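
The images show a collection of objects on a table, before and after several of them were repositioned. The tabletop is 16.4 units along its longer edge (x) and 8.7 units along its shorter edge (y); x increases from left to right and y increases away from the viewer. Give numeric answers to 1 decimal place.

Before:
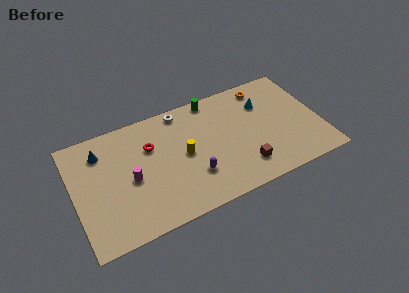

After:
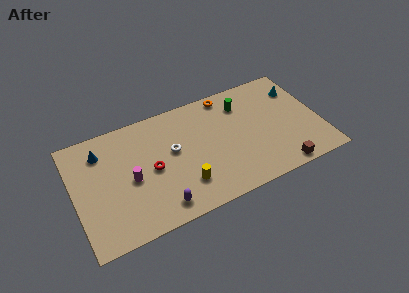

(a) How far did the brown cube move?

2.5

From (11.0, 1.9) to (13.3, 0.8), the brown cube covered √(2.3² + 1.1²) ≈ 2.5 units.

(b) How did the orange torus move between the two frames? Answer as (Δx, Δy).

(-2.5, 0.3)

From the two frames, the orange torus sits at roughly (13.1, 7.5) before and (10.6, 7.8) after.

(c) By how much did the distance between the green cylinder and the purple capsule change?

+2.6

Before: roughly 5.6 units apart; after: 8.2. That's 2.6 units further apart.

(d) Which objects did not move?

the blue cone and the magenta cylinder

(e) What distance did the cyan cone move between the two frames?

2.4

From (12.9, 6.2) to (15.3, 6.5), the cyan cone covered √(2.4² + 0.3²) ≈ 2.4 units.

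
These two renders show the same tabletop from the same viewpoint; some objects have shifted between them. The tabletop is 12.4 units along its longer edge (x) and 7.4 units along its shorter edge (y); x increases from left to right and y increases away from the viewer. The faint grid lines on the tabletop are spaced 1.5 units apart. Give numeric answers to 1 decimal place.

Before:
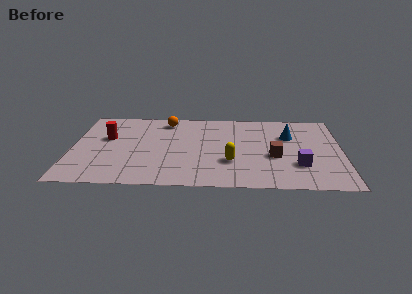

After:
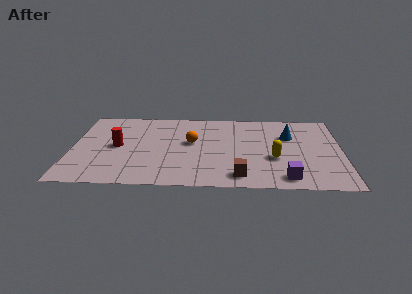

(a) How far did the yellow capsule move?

2.0

From (7.3, 2.4) to (9.3, 2.8), the yellow capsule covered √(2.0² + 0.4²) ≈ 2.0 units.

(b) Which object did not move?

the blue cone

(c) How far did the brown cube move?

2.5

The brown cube moved from about (9.3, 3.0) to (7.7, 1.1), a distance of √(1.6² + 1.9²) ≈ 2.5.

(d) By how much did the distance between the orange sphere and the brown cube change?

-2.2

They were about 6.0 units apart before and 3.8 after — 2.2 units closer together.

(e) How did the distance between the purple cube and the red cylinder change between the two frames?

-0.9

They were about 9.1 units apart before and 8.2 after — 0.9 units closer together.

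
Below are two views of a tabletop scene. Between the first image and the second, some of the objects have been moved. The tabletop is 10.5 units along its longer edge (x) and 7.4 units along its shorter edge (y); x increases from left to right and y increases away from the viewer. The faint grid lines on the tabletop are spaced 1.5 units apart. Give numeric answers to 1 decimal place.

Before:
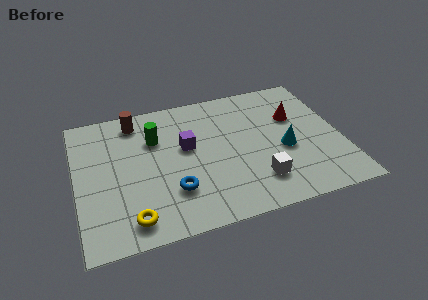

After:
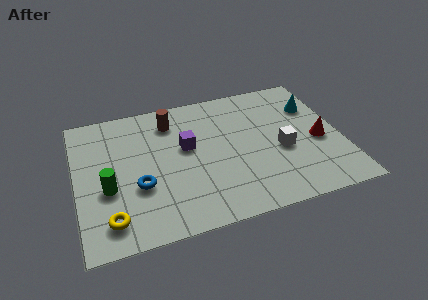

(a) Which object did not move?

the purple cube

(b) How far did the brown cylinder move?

1.5

From (2.5, 6.3) to (3.9, 5.9), the brown cylinder covered √(1.4² + 0.4²) ≈ 1.5 units.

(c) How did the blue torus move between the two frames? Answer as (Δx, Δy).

(-1.3, 0.6)

The blue torus was at about (3.7, 2.1) and moved to about (2.4, 2.7).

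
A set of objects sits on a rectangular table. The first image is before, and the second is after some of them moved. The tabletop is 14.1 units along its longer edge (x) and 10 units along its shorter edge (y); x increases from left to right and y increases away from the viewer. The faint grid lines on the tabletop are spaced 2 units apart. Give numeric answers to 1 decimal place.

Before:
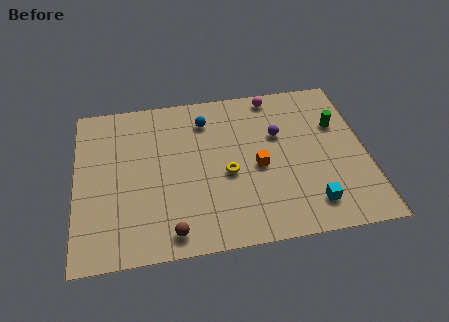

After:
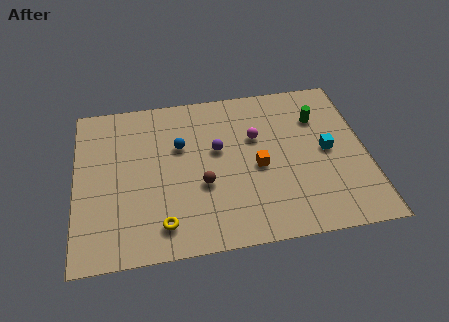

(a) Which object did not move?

the orange cube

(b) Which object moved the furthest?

the yellow torus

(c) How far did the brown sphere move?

3.1

From (4.5, 1.2) to (6.1, 3.8), the brown sphere covered √(1.6² + 2.6²) ≈ 3.1 units.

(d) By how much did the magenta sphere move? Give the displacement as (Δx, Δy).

(-1.0, -2.6)

The magenta sphere was at about (9.8, 9.0) and moved to about (8.8, 6.4).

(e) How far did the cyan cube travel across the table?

3.4

The cyan cube moved from about (11.2, 1.8) to (12.2, 5.0), a distance of √(1.0² + 3.2²) ≈ 3.4.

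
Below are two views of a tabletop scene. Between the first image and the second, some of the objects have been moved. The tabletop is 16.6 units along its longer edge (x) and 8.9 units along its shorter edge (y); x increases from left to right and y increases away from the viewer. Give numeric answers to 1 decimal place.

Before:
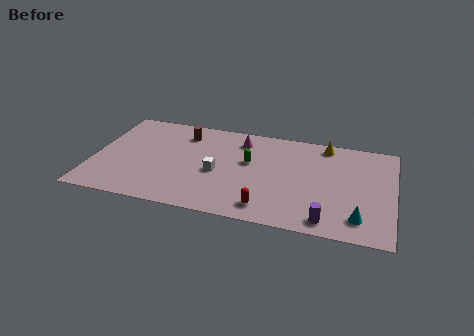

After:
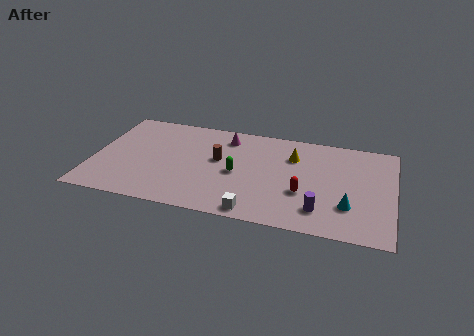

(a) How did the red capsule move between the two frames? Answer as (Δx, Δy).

(1.9, 1.8)

The red capsule started near (9.8, 1.4) and ended near (11.7, 3.2).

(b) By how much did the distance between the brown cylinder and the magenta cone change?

-1.0

The distance was about 3.2 in the first image and 2.2 in the second, so they moved 1.0 units closer together.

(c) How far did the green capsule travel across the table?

1.3

From (8.6, 5.3) to (8.0, 4.1), the green capsule covered √(0.6² + 1.2²) ≈ 1.3 units.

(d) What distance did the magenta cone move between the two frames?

0.8

The magenta cone moved from about (8.0, 7.2) to (7.2, 7.3), a distance of √(0.8² + 0.1²) ≈ 0.8.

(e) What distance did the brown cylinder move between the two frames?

2.9

The brown cylinder was near (4.8, 7.1) before and (6.9, 5.1) after, so it travelled √(2.1² + 2.0²) ≈ 2.9 units.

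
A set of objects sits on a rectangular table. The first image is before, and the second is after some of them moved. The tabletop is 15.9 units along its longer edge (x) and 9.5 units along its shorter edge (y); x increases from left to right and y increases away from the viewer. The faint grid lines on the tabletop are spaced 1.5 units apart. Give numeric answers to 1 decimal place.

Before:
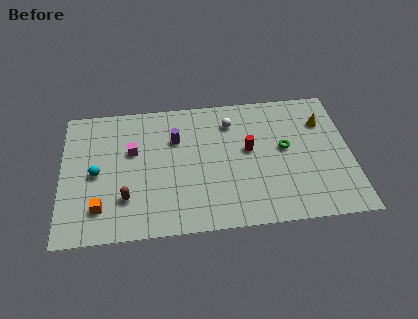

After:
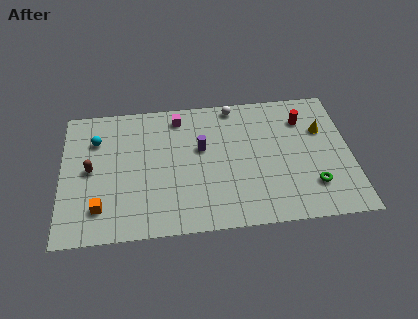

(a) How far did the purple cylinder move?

1.6

The purple cylinder moved from about (6.3, 6.5) to (7.7, 5.7), a distance of √(1.4² + 0.8²) ≈ 1.6.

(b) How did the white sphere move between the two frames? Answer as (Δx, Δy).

(0.2, 1.2)

The white sphere was at about (9.4, 7.4) and moved to about (9.6, 8.6).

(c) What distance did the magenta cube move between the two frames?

3.4

The magenta cube was near (3.9, 5.9) before and (6.5, 8.1) after, so it travelled √(2.6² + 2.2²) ≈ 3.4 units.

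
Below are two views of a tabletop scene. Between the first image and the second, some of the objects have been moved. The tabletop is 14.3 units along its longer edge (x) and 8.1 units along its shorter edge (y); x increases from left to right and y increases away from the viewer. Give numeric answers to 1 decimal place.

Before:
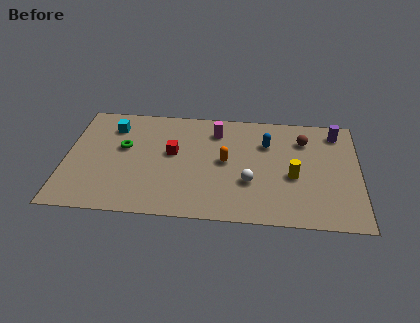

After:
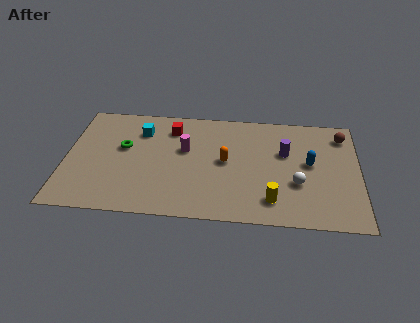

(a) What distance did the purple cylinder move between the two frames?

3.0

The purple cylinder moved from about (13.2, 6.8) to (10.7, 5.1), a distance of √(2.5² + 1.7²) ≈ 3.0.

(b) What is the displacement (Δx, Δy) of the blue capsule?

(2.1, -1.3)

The blue capsule started near (9.8, 5.7) and ended near (11.9, 4.4).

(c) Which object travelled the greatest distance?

the purple cylinder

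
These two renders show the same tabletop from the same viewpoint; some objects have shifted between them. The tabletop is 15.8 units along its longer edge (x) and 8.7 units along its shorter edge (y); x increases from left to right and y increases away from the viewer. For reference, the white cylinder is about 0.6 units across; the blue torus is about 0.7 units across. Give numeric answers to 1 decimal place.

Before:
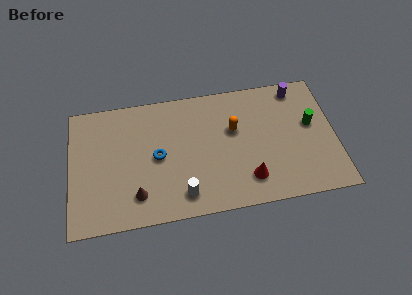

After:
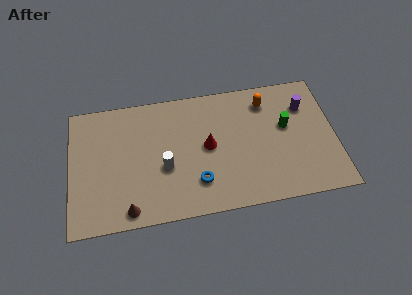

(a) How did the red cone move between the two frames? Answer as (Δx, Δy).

(-2.3, 2.6)

The red cone was at about (10.5, 1.9) and moved to about (8.2, 4.5).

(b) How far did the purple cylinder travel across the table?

1.4

The purple cylinder moved from about (13.7, 7.6) to (14.1, 6.3), a distance of √(0.4² + 1.3²) ≈ 1.4.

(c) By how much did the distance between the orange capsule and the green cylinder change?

-2.4

The distance was about 4.6 in the first image and 2.2 in the second, so they moved 2.4 units closer together.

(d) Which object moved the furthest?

the red cone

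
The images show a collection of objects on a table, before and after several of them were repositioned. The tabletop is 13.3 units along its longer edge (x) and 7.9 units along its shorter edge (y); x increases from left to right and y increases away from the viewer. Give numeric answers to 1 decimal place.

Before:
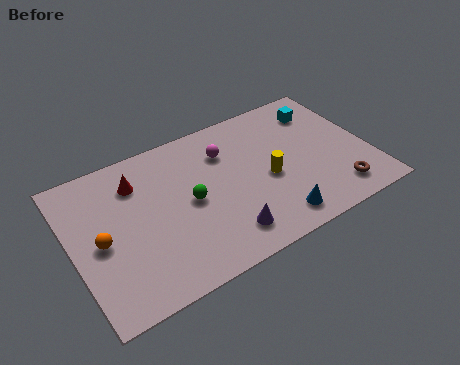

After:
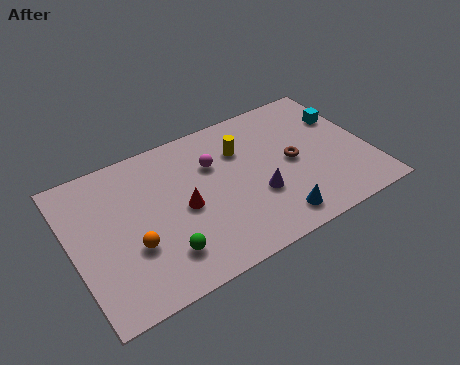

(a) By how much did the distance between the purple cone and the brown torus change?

-3.0

Before: roughly 5.1 units apart; after: 2.1. That's 3.0 units closer together.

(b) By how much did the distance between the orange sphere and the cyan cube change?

-0.4

The distance was about 10.7 in the first image and 10.3 in the second, so they moved 0.4 units closer together.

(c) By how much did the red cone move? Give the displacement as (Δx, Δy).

(1.8, -2.3)

The red cone was at about (3.1, 6.0) and moved to about (4.9, 3.7).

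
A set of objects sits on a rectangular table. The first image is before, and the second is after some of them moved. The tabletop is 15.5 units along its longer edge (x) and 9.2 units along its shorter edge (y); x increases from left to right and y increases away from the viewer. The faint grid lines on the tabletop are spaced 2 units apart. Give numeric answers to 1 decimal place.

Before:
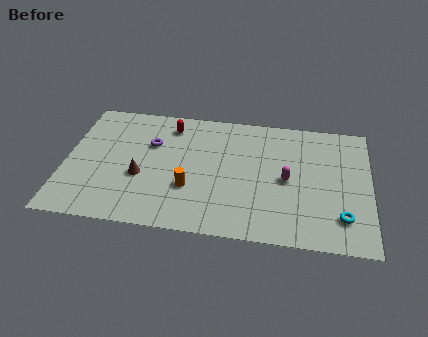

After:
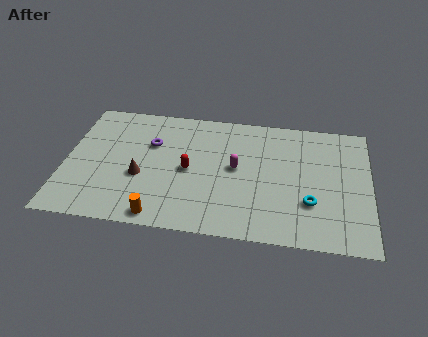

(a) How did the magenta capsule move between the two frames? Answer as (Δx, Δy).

(-2.6, 0.5)

From the two frames, the magenta capsule sits at roughly (11.3, 4.4) before and (8.7, 4.9) after.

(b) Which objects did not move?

the brown cone and the purple torus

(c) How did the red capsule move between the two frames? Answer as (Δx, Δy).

(1.1, -3.2)

The red capsule started near (5.2, 7.6) and ended near (6.3, 4.4).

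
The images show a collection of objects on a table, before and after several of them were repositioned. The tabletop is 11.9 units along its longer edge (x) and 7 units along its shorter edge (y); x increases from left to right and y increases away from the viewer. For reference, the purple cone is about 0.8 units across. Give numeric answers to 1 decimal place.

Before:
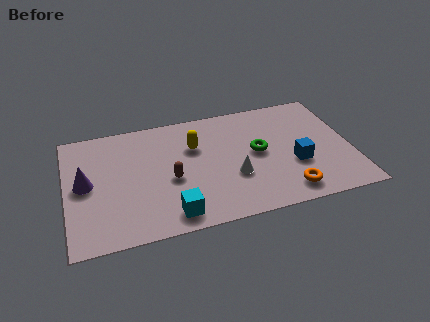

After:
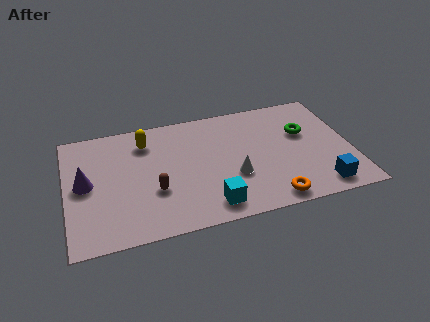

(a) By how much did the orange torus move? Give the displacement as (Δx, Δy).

(-0.7, -0.3)

From the two frames, the orange torus sits at roughly (9.0, 1.1) before and (8.3, 0.8) after.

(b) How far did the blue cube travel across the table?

1.8

The blue cube moved from about (9.5, 2.6) to (10.4, 1.0), a distance of √(0.9² + 1.6²) ≈ 1.8.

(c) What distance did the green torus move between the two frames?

2.1

From (8.0, 3.7) to (10.0, 4.4), the green torus covered √(2.0² + 0.7²) ≈ 2.1 units.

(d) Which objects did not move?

the white cone and the purple cone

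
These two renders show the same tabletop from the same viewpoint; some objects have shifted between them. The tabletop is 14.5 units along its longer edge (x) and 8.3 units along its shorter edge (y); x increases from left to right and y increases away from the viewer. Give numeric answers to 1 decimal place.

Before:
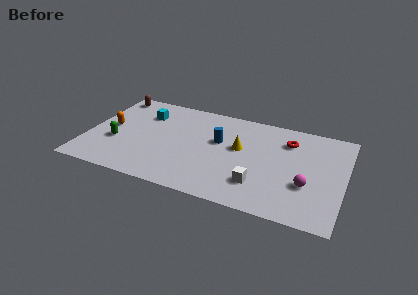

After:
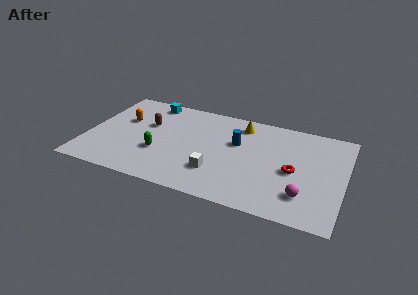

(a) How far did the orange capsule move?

1.1

The orange capsule moved from about (1.2, 4.3) to (1.9, 5.2), a distance of √(0.7² + 0.9²) ≈ 1.1.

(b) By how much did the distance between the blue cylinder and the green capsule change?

-1.2

The distance was about 6.0 in the first image and 4.8 in the second, so they moved 1.2 units closer together.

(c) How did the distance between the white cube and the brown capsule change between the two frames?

-5.2

Before: roughly 10.3 units apart; after: 5.1. That's 5.2 units closer together.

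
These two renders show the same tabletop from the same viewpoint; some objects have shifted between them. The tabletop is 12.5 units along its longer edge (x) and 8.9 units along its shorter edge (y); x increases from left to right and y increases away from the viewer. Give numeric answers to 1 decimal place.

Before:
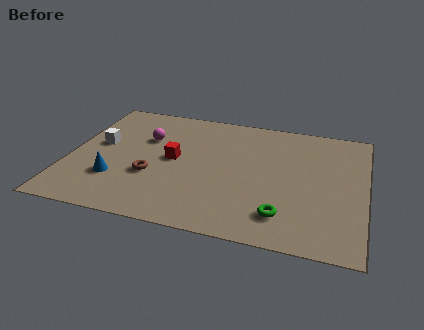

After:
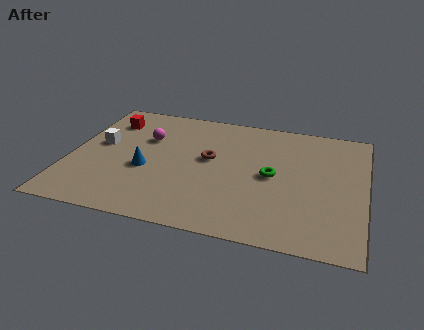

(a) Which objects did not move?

the magenta sphere and the white cube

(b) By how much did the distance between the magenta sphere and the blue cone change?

-1.1

Before: roughly 3.4 units apart; after: 2.3. That's 1.1 units closer together.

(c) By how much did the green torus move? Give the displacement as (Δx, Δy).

(-0.6, 2.6)

The green torus was at about (9.2, 1.8) and moved to about (8.6, 4.4).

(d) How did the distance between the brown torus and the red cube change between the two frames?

+3.3

They were about 1.6 units apart before and 4.9 after — 3.3 units further apart.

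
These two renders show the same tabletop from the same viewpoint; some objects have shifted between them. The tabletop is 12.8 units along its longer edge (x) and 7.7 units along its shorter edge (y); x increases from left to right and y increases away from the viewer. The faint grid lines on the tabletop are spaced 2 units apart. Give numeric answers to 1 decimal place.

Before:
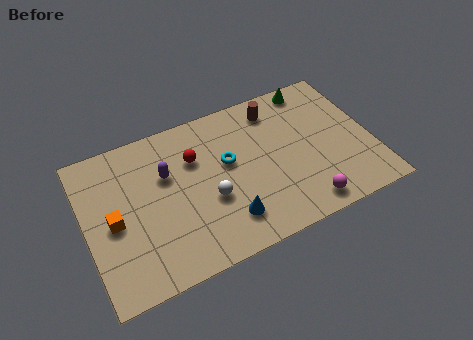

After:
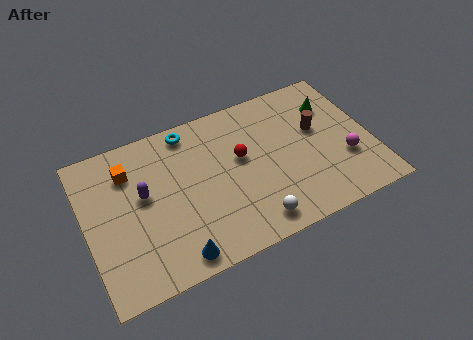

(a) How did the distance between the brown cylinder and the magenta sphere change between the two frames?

-3.2

The distance was about 5.4 in the first image and 2.2 in the second, so they moved 3.2 units closer together.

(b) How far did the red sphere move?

2.2

The red sphere moved from about (5.0, 5.3) to (7.0, 4.5), a distance of √(2.0² + 0.8²) ≈ 2.2.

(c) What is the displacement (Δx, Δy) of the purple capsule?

(-1.1, -0.6)

The purple capsule was at about (3.7, 5.0) and moved to about (2.6, 4.4).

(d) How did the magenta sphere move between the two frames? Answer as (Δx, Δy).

(2.1, 1.6)

The magenta sphere started near (9.4, 1.0) and ended near (11.5, 2.6).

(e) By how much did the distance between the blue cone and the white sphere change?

+2.1

The distance was about 1.4 in the first image and 3.5 in the second, so they moved 2.1 units further apart.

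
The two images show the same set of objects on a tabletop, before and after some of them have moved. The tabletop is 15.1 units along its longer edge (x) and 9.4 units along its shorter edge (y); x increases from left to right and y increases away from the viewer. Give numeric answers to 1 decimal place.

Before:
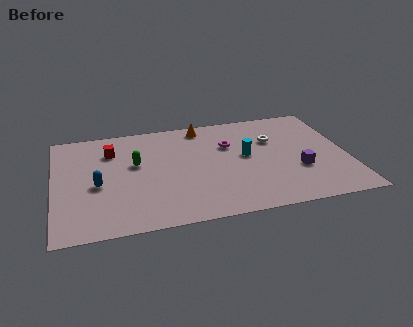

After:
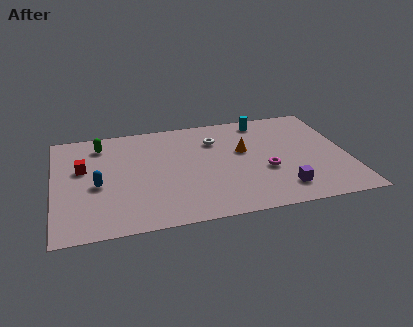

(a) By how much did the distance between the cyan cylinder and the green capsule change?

+2.8

Before: roughly 5.7 units apart; after: 8.5. That's 2.8 units further apart.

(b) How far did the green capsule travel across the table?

2.7

The green capsule was near (4.2, 5.6) before and (2.5, 7.7) after, so it travelled √(1.7² + 2.1²) ≈ 2.7 units.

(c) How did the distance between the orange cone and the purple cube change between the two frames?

-2.7

Before: roughly 6.9 units apart; after: 4.2. That's 2.7 units closer together.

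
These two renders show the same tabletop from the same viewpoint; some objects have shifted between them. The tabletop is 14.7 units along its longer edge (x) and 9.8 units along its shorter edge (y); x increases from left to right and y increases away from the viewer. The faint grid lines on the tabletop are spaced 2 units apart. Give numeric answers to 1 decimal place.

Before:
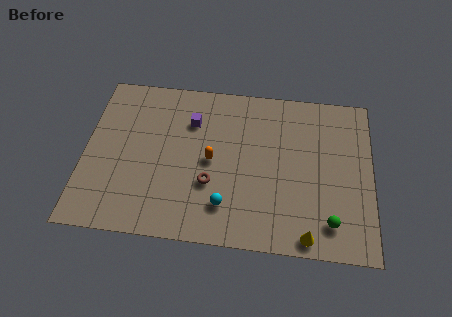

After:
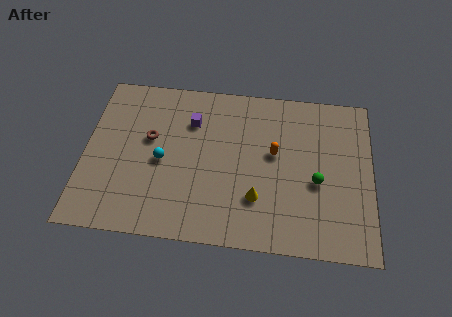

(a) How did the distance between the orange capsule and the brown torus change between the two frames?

+5.0

They were about 1.4 units apart before and 6.4 after — 5.0 units further apart.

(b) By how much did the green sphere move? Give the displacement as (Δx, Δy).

(-0.7, 2.3)

From the two frames, the green sphere sits at roughly (12.6, 1.8) before and (11.9, 4.1) after.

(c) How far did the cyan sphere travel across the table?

4.0

The cyan sphere moved from about (7.3, 2.2) to (4.0, 4.5), a distance of √(3.3² + 2.3²) ≈ 4.0.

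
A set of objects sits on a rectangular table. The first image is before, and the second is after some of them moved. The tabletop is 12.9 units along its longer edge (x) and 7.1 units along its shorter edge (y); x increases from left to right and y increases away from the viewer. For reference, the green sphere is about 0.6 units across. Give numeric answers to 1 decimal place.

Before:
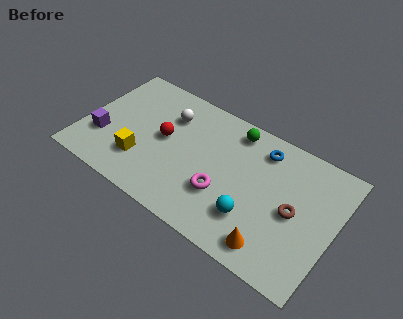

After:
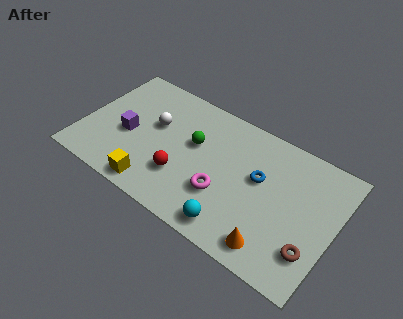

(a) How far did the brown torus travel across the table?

1.9

From (10.9, 3.4) to (12.0, 1.9), the brown torus covered √(1.1² + 1.5²) ≈ 1.9 units.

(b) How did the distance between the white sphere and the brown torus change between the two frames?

+1.8

Before: roughly 7.0 units apart; after: 8.8. That's 1.8 units further apart.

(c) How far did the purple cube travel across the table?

1.4

The purple cube moved from about (1.1, 2.3) to (2.3, 3.1), a distance of √(1.2² + 0.8²) ≈ 1.4.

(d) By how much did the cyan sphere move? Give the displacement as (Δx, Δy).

(-0.8, -1.0)

The cyan sphere started near (9.0, 2.0) and ended near (8.2, 1.0).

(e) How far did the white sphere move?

1.1

The white sphere moved from about (4.1, 5.2) to (3.5, 4.3), a distance of √(0.6² + 0.9²) ≈ 1.1.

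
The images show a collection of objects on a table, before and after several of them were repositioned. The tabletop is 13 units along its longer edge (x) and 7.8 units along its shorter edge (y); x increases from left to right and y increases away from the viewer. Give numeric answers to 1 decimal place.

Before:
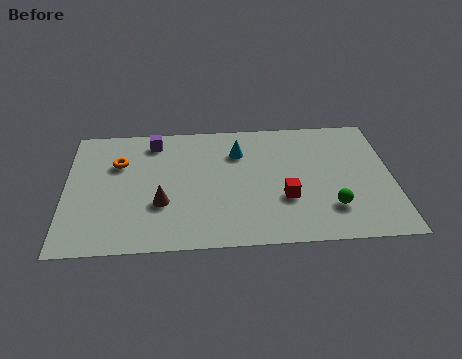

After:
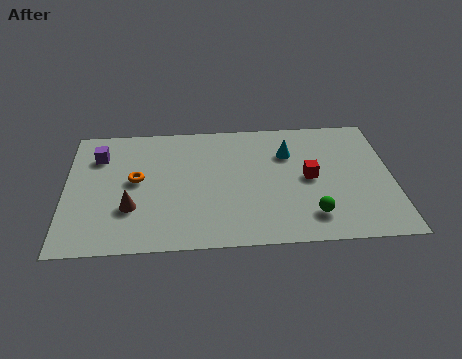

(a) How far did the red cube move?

1.6

From (8.7, 2.7) to (9.7, 3.9), the red cube covered √(1.0² + 1.2²) ≈ 1.6 units.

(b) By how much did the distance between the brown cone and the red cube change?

+2.3

The distance was about 4.9 in the first image and 7.2 in the second, so they moved 2.3 units further apart.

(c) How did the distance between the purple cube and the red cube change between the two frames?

+2.1

Before: roughly 6.5 units apart; after: 8.6. That's 2.1 units further apart.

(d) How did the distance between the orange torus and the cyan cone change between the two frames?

+1.4

They were about 4.8 units apart before and 6.2 after — 1.4 units further apart.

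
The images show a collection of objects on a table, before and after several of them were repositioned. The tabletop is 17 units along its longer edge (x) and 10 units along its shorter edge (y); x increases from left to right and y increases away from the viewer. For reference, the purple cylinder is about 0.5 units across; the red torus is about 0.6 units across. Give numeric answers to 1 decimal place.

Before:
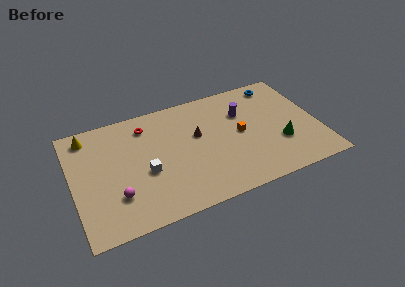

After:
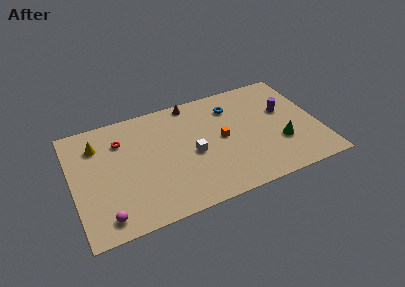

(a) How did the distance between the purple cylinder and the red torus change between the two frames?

+4.6

The distance was about 6.8 in the first image and 11.4 in the second, so they moved 4.6 units further apart.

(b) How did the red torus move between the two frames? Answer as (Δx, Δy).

(-1.8, -0.7)

The red torus was at about (5.3, 8.1) and moved to about (3.5, 7.4).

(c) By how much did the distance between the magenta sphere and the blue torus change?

-2.0

Before: roughly 13.3 units apart; after: 11.3. That's 2.0 units closer together.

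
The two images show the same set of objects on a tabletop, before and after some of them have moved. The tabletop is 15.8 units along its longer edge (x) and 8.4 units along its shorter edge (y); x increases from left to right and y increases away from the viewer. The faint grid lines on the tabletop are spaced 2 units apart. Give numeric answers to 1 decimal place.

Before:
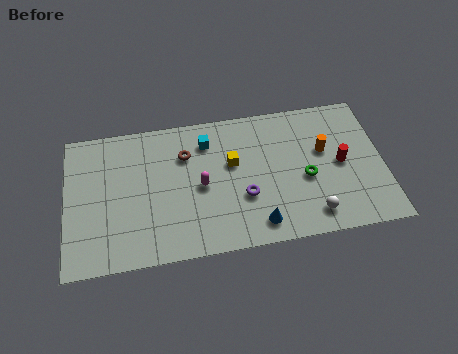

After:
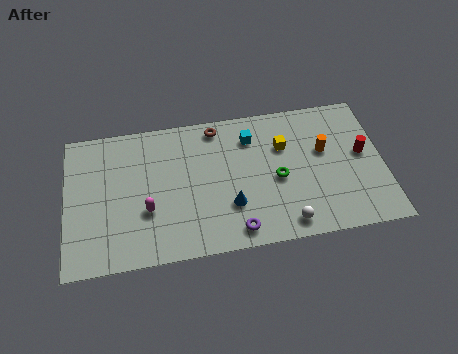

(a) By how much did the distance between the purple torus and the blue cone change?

-0.3

Before: roughly 1.8 units apart; after: 1.5. That's 0.3 units closer together.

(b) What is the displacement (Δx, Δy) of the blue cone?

(-1.3, 1.3)

The blue cone was at about (9.4, 1.3) and moved to about (8.1, 2.6).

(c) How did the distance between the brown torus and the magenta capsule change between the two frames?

+3.6

They were about 2.1 units apart before and 5.7 after — 3.6 units further apart.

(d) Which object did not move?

the orange cylinder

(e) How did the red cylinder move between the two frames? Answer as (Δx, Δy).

(1.1, 0.4)

The red cylinder started near (13.7, 4.2) and ended near (14.8, 4.6).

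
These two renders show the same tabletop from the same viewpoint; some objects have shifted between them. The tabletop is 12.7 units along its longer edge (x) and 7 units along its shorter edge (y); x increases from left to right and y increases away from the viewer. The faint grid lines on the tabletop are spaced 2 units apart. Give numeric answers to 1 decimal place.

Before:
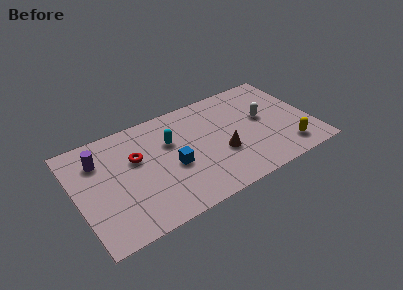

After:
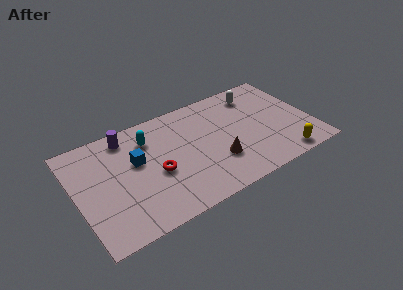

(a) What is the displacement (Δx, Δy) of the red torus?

(0.9, -1.4)

The red torus started near (3.3, 4.4) and ended near (4.2, 3.0).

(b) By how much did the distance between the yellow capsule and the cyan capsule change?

+1.3

Before: roughly 6.8 units apart; after: 8.1. That's 1.3 units further apart.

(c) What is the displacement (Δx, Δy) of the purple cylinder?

(1.6, 0.8)

The purple cylinder started near (1.4, 5.2) and ended near (3.0, 6.0).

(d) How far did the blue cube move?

2.2

From (5.1, 3.0) to (3.3, 4.2), the blue cube covered √(1.8² + 1.2²) ≈ 2.2 units.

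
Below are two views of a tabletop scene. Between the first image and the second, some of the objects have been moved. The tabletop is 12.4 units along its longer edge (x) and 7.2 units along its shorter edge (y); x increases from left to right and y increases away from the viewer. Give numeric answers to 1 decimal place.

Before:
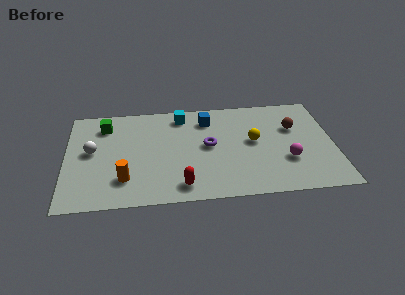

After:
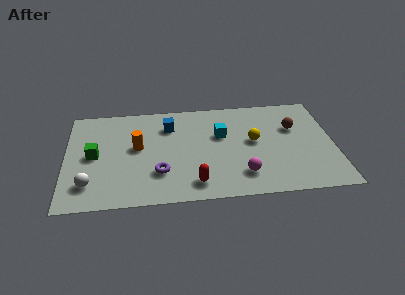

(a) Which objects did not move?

the yellow sphere and the brown sphere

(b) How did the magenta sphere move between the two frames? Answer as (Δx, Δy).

(-2.1, -0.8)

The magenta sphere was at about (10.2, 2.4) and moved to about (8.1, 1.6).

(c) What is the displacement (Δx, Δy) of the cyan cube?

(1.8, -1.6)

The cyan cube started near (5.4, 6.1) and ended near (7.2, 4.5).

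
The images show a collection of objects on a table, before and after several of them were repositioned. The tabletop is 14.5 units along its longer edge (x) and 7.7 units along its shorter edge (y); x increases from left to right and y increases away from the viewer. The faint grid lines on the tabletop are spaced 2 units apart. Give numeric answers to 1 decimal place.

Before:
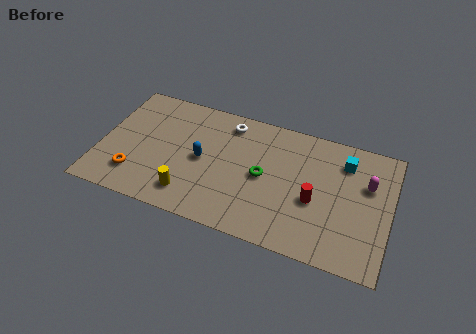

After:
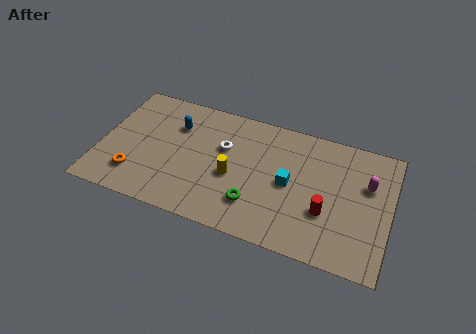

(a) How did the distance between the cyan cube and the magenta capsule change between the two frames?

+2.4

They were about 1.6 units apart before and 4.0 after — 2.4 units further apart.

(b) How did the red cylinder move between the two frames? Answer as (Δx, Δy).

(0.6, -0.5)

From the two frames, the red cylinder sits at roughly (10.8, 3.2) before and (11.4, 2.7) after.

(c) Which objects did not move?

the orange torus and the magenta capsule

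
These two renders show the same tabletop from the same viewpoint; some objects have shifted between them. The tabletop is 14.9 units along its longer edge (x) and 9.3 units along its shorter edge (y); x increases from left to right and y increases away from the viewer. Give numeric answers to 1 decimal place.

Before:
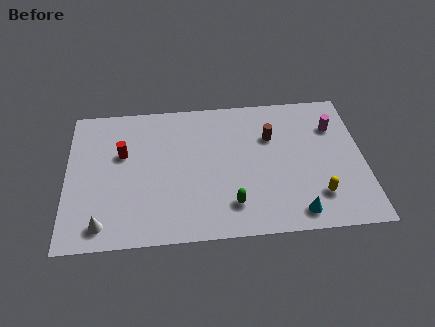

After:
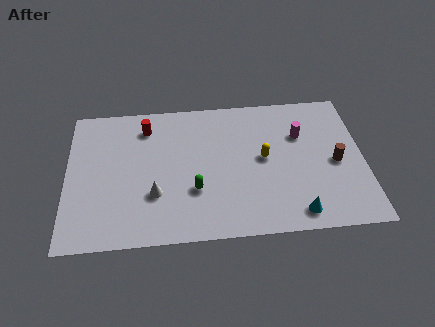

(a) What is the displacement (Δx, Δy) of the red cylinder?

(1.2, 1.7)

The red cylinder started near (2.8, 5.8) and ended near (4.0, 7.5).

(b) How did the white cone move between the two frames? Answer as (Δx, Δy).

(2.6, 1.7)

The white cone started near (1.8, 1.3) and ended near (4.4, 3.0).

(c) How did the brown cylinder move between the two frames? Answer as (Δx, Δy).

(3.2, -2.0)

The brown cylinder started near (10.3, 6.3) and ended near (13.5, 4.3).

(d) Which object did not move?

the cyan cone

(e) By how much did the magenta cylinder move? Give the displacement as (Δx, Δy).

(-1.7, -0.4)

The magenta cylinder was at about (13.5, 6.7) and moved to about (11.8, 6.3).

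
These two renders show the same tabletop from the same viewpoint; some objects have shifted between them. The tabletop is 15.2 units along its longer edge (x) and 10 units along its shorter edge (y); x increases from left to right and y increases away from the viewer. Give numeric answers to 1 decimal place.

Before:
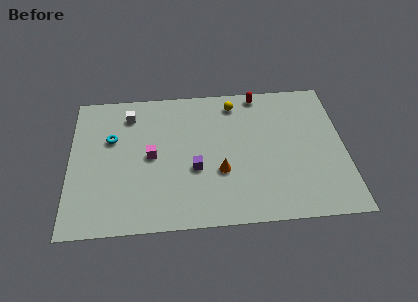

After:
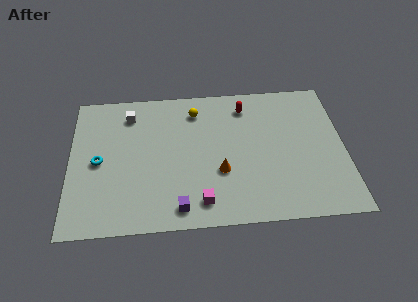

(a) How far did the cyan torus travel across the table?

1.7

The cyan torus moved from about (2.3, 6.4) to (1.6, 4.8), a distance of √(0.7² + 1.6²) ≈ 1.7.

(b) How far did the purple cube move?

2.8

The purple cube was near (6.9, 3.9) before and (6.0, 1.3) after, so it travelled √(0.9² + 2.6²) ≈ 2.8 units.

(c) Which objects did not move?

the white cube and the orange cone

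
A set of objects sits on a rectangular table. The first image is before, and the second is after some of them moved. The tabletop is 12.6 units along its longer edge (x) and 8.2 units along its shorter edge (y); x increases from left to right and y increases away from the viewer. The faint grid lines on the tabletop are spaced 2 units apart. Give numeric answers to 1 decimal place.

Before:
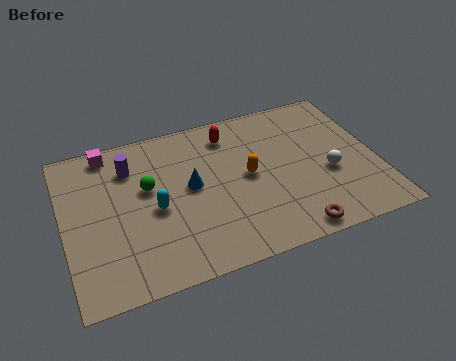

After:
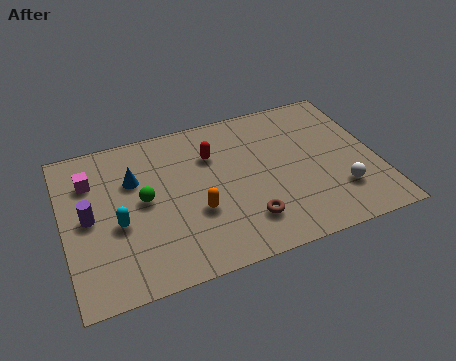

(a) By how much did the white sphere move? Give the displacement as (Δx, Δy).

(0.3, -1.1)

The white sphere was at about (10.6, 3.3) and moved to about (10.9, 2.2).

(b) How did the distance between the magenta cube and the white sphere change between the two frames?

+0.9

They were about 9.5 units apart before and 10.4 after — 0.9 units further apart.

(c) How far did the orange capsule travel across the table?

2.5

From (7.4, 4.2) to (5.2, 3.0), the orange capsule covered √(2.2² + 1.2²) ≈ 2.5 units.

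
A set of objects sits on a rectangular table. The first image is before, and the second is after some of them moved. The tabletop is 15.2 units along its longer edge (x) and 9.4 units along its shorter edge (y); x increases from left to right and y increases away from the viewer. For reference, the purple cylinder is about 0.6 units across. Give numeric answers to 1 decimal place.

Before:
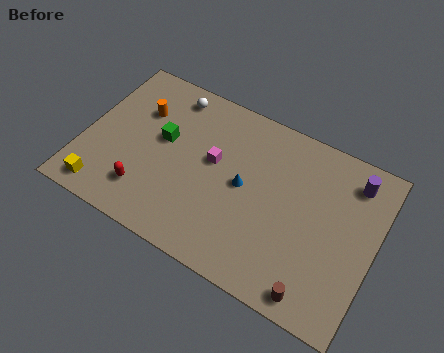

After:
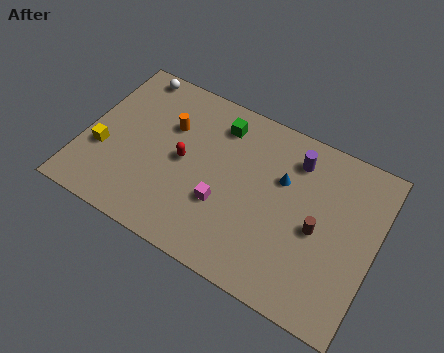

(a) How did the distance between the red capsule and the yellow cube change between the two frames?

+2.0

Before: roughly 2.3 units apart; after: 4.3. That's 2.0 units further apart.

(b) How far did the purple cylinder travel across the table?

3.0

From (13.7, 7.7) to (10.7, 7.5), the purple cylinder covered √(3.0² + 0.2²) ≈ 3.0 units.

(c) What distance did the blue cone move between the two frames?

2.2

The blue cone moved from about (8.4, 4.8) to (10.2, 6.1), a distance of √(1.8² + 1.3²) ≈ 2.2.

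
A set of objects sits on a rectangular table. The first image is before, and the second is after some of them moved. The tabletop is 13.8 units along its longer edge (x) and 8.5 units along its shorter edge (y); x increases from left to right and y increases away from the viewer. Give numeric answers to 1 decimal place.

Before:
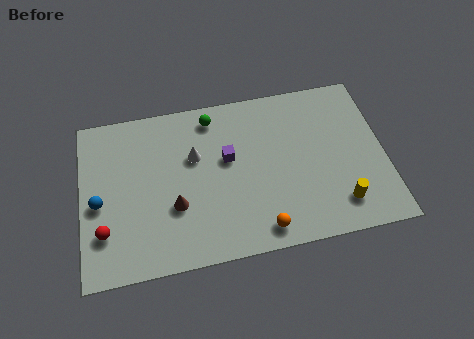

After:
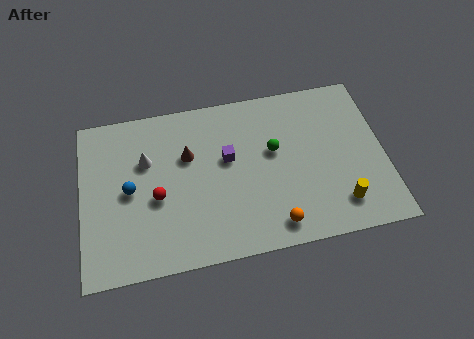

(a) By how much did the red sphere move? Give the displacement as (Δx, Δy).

(2.4, 1.3)

From the two frames, the red sphere sits at roughly (1.0, 2.3) before and (3.4, 3.6) after.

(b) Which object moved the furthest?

the green sphere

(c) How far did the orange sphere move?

0.6

The orange sphere was near (8.0, 1.1) before and (8.6, 1.2) after, so it travelled √(0.6² + 0.1²) ≈ 0.6 units.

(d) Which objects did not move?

the purple cube and the yellow cylinder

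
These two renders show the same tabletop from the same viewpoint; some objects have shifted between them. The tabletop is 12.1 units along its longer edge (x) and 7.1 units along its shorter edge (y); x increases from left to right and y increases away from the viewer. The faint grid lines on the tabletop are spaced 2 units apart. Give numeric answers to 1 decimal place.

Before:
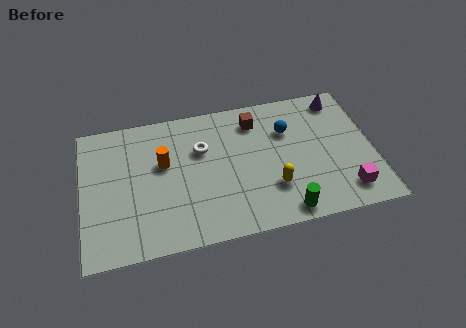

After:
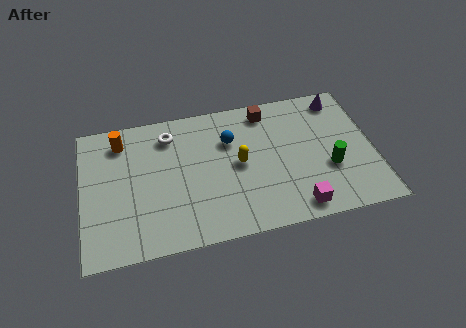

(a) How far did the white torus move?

1.6

The white torus moved from about (5.0, 4.7) to (3.7, 5.7), a distance of √(1.3² + 1.0²) ≈ 1.6.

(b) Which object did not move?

the purple cone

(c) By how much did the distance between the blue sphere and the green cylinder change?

+0.5

They were about 4.1 units apart before and 4.6 after — 0.5 units further apart.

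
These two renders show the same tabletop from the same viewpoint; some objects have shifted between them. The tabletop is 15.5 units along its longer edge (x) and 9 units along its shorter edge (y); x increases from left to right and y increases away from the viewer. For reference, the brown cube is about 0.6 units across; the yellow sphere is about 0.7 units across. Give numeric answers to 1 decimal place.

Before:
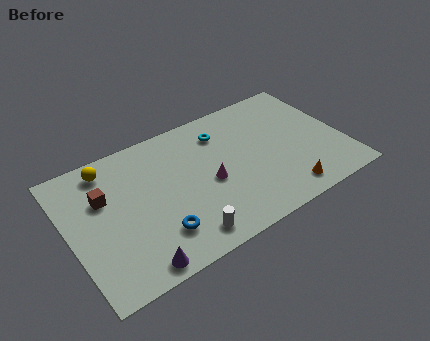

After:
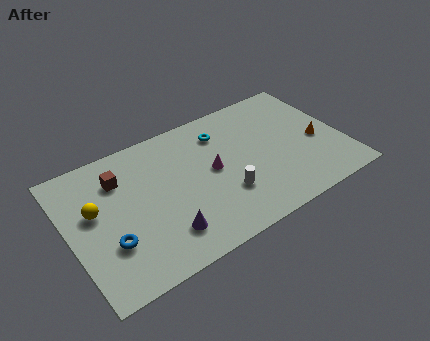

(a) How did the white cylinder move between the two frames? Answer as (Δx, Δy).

(2.6, 1.5)

From the two frames, the white cylinder sits at roughly (5.9, 1.3) before and (8.5, 2.8) after.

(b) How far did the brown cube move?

1.3

The brown cube was near (2.1, 5.9) before and (3.1, 6.7) after, so it travelled √(1.0² + 0.8²) ≈ 1.3 units.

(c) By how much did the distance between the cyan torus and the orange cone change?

-0.3

The distance was about 6.3 in the first image and 6.0 in the second, so they moved 0.3 units closer together.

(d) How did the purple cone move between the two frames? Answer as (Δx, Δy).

(1.8, 1.1)

From the two frames, the purple cone sits at roughly (3.1, 0.9) before and (4.9, 2.0) after.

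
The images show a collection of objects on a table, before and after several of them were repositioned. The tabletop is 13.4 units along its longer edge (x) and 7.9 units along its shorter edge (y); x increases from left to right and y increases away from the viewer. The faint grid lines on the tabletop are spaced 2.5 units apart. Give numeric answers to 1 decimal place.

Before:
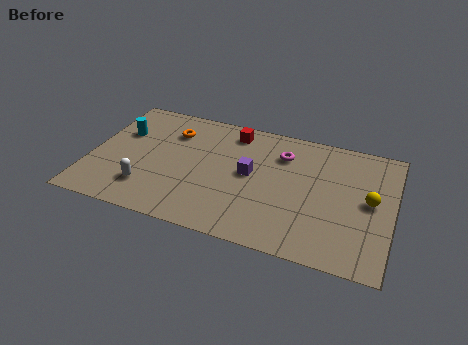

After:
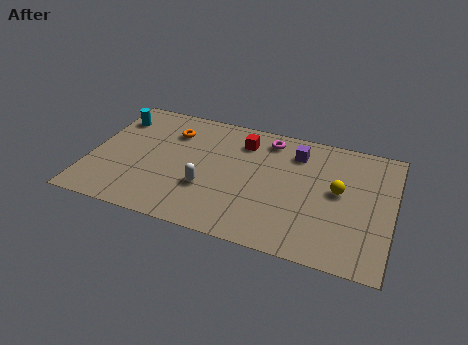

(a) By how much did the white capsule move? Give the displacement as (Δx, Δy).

(2.6, 0.8)

From the two frames, the white capsule sits at roughly (2.7, 1.9) before and (5.3, 2.7) after.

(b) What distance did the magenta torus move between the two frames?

1.1

From (8.4, 5.9) to (7.7, 6.7), the magenta torus covered √(0.7² + 0.8²) ≈ 1.1 units.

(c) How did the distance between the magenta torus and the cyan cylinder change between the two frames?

-0.3

They were about 7.2 units apart before and 6.9 after — 0.3 units closer together.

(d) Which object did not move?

the orange torus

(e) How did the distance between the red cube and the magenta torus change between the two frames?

-1.2

They were about 2.4 units apart before and 1.2 after — 1.2 units closer together.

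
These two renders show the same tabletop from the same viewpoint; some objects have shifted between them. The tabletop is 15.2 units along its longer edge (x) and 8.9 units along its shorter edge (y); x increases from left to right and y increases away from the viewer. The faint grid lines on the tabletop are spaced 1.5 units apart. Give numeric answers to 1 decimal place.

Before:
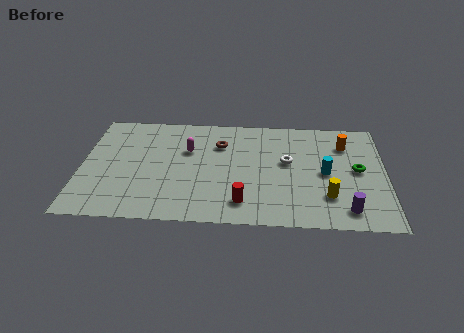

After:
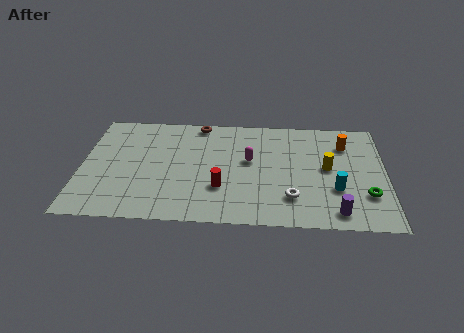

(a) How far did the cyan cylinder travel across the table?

1.4

From (12.2, 4.3) to (12.7, 3.0), the cyan cylinder covered √(0.5² + 1.3²) ≈ 1.4 units.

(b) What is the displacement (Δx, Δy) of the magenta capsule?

(3.1, -0.7)

The magenta capsule was at about (5.3, 5.8) and moved to about (8.4, 5.1).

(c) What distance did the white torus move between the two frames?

2.9

The white torus moved from about (10.3, 5.1) to (10.5, 2.2), a distance of √(0.2² + 2.9²) ≈ 2.9.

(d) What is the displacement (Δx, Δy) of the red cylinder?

(-1.1, 1.1)

The red cylinder started near (8.1, 1.7) and ended near (7.0, 2.8).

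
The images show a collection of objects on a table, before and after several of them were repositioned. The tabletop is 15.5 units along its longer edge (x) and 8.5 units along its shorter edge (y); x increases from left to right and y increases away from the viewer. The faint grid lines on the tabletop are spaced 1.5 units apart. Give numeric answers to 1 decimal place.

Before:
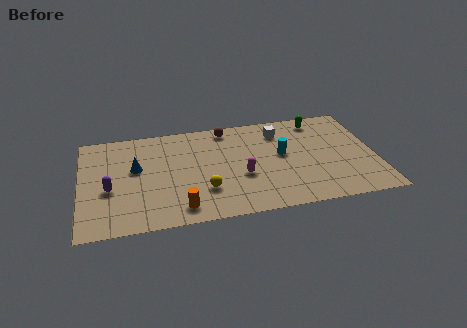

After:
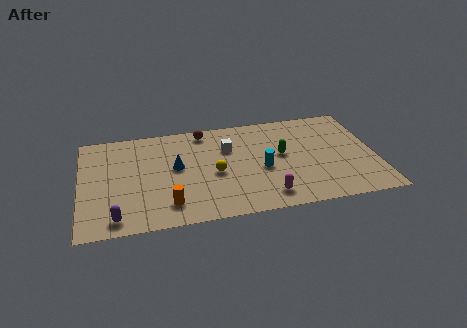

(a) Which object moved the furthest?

the green capsule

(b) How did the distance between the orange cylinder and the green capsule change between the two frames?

-2.9

Before: roughly 9.7 units apart; after: 6.8. That's 2.9 units closer together.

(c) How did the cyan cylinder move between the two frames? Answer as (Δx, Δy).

(-1.1, -1.0)

The cyan cylinder started near (10.6, 4.7) and ended near (9.5, 3.7).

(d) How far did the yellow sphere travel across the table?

1.4

The yellow sphere was near (6.4, 2.5) before and (7.0, 3.8) after, so it travelled √(0.6² + 1.3²) ≈ 1.4 units.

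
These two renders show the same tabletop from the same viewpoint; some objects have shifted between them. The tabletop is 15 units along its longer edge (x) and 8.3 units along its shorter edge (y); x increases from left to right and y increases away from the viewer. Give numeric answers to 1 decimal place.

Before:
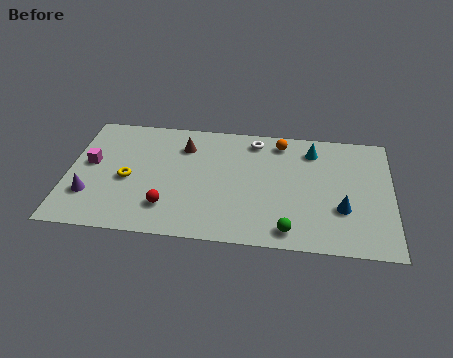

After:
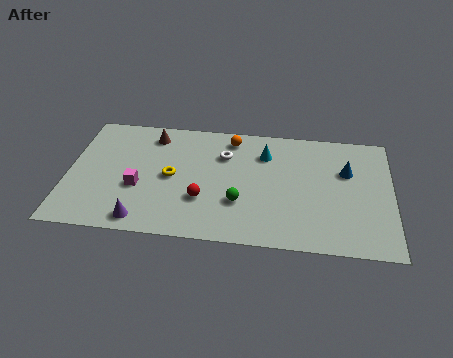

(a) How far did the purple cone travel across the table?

2.9

The purple cone moved from about (1.1, 2.4) to (3.6, 1.0), a distance of √(2.5² + 1.4²) ≈ 2.9.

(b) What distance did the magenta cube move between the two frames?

2.7

The magenta cube moved from about (1.0, 4.6) to (3.3, 3.2), a distance of √(2.3² + 1.4²) ≈ 2.7.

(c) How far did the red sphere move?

1.7

From (4.7, 2.0) to (6.3, 2.7), the red sphere covered √(1.6² + 0.7²) ≈ 1.7 units.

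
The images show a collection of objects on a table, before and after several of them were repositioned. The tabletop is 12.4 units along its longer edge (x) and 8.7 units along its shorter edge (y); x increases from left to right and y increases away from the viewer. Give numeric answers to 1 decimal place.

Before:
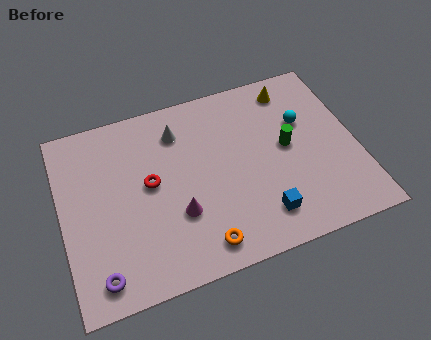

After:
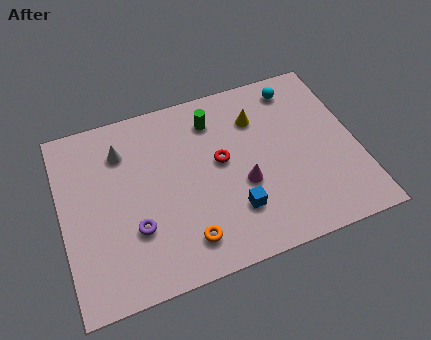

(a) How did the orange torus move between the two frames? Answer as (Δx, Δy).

(-0.6, 0.4)

From the two frames, the orange torus sits at roughly (5.5, 1.2) before and (4.9, 1.6) after.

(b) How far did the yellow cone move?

1.9

The yellow cone was near (10.0, 7.4) before and (8.4, 6.4) after, so it travelled √(1.6² + 1.0²) ≈ 1.9 units.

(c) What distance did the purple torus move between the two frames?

2.3

From (1.3, 1.2) to (2.9, 2.8), the purple torus covered √(1.6² + 1.6²) ≈ 2.3 units.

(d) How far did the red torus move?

3.0

From (3.7, 4.7) to (6.7, 4.8), the red torus covered √(3.0² + 0.1²) ≈ 3.0 units.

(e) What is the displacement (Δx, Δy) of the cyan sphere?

(-0.1, 1.8)

From the two frames, the cyan sphere sits at roughly (10.3, 5.6) before and (10.2, 7.4) after.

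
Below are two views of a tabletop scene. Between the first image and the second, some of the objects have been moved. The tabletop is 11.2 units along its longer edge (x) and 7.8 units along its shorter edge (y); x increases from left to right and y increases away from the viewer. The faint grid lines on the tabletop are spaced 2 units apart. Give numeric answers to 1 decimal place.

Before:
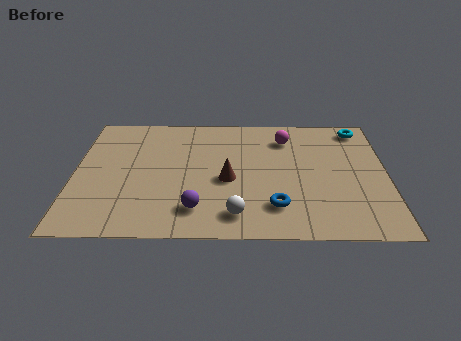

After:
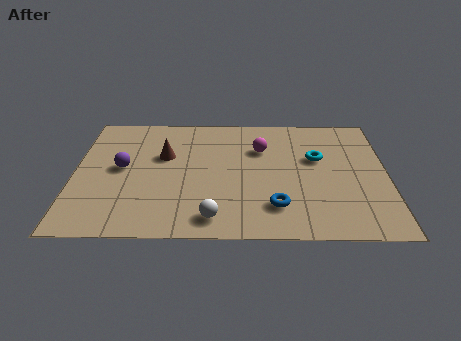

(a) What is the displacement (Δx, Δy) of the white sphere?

(-0.8, -0.2)

The white sphere was at about (5.8, 1.3) and moved to about (5.0, 1.1).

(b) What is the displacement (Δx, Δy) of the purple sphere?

(-2.7, 2.5)

The purple sphere was at about (4.4, 1.6) and moved to about (1.7, 4.1).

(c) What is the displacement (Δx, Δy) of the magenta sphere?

(-0.9, -0.7)

From the two frames, the magenta sphere sits at roughly (7.6, 6.1) before and (6.7, 5.4) after.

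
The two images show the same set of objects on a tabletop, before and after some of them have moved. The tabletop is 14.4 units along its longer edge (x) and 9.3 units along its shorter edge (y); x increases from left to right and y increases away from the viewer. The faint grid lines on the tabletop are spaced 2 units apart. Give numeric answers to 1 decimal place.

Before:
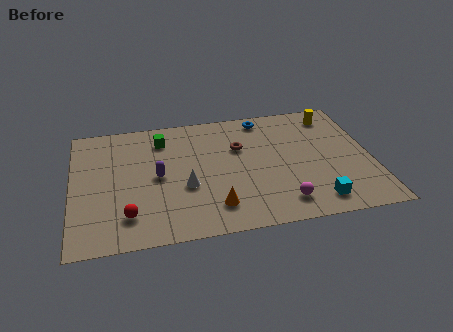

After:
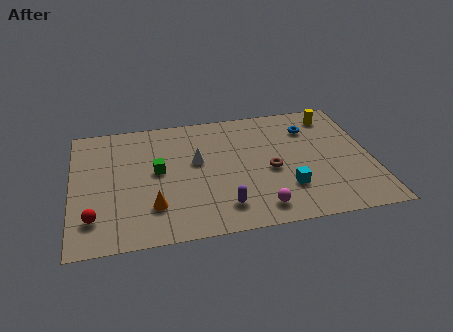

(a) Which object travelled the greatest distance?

the purple capsule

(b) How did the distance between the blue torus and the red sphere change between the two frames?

+2.5

The distance was about 9.2 in the first image and 11.7 in the second, so they moved 2.5 units further apart.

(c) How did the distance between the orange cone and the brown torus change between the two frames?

+1.5

They were about 4.4 units apart before and 5.9 after — 1.5 units further apart.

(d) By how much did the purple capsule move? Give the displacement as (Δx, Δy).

(3.0, -2.8)

The purple capsule was at about (4.1, 4.6) and moved to about (7.1, 1.8).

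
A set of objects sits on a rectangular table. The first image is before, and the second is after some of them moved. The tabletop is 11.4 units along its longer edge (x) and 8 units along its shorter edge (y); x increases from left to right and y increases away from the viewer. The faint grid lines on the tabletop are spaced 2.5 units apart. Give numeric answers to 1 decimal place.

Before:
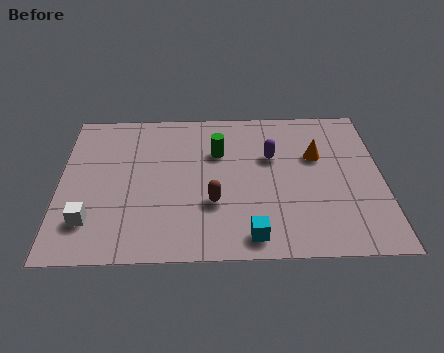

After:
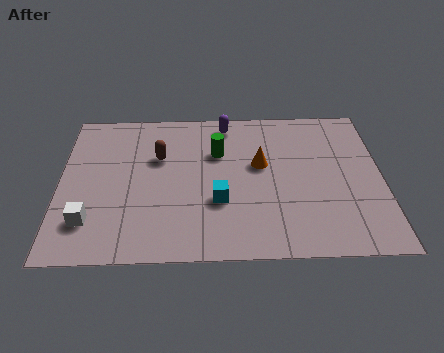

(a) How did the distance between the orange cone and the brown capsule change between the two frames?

-0.8

The distance was about 4.4 in the first image and 3.6 in the second, so they moved 0.8 units closer together.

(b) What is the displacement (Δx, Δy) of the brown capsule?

(-1.9, 2.5)

The brown capsule started near (5.4, 2.7) and ended near (3.5, 5.2).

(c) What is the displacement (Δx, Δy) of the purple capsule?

(-1.6, 1.9)

From the two frames, the purple capsule sits at roughly (7.5, 5.1) before and (5.9, 7.0) after.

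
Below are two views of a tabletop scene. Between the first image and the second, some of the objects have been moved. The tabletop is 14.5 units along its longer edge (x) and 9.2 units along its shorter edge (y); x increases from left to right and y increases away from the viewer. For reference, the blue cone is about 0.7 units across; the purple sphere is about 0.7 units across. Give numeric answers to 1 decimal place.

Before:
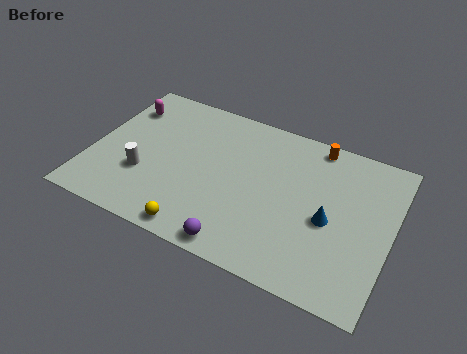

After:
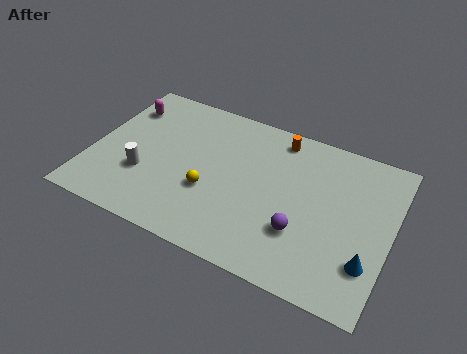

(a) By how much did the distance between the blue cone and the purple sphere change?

-1.8

The distance was about 5.0 in the first image and 3.2 in the second, so they moved 1.8 units closer together.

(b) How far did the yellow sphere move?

2.5

The yellow sphere was near (5.7, 0.9) before and (5.9, 3.4) after, so it travelled √(0.2² + 2.5²) ≈ 2.5 units.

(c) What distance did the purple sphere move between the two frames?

3.4

The purple sphere was near (7.7, 0.9) before and (10.4, 2.9) after, so it travelled √(2.7² + 2.0²) ≈ 3.4 units.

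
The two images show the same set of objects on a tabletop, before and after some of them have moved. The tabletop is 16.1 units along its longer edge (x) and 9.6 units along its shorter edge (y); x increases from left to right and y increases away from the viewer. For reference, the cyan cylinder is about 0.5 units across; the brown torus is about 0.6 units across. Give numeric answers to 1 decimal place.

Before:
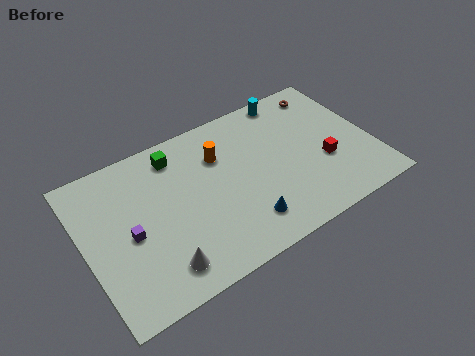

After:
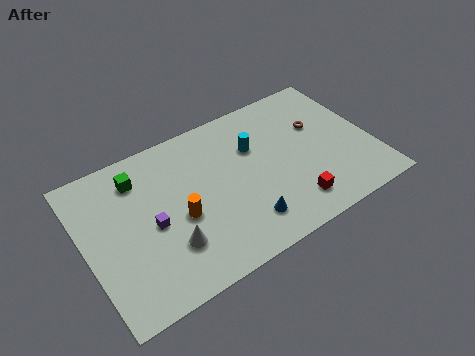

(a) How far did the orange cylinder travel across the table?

3.8

The orange cylinder was near (7.8, 6.8) before and (5.1, 4.1) after, so it travelled √(2.7² + 2.7²) ≈ 3.8 units.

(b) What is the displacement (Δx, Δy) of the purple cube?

(1.2, 0.0)

From the two frames, the purple cube sits at roughly (2.4, 4.4) before and (3.6, 4.4) after.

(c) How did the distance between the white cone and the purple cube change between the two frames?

-1.2

They were about 3.0 units apart before and 1.8 after — 1.2 units closer together.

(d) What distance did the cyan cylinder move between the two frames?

3.4

The cyan cylinder moved from about (12.2, 8.7) to (9.7, 6.4), a distance of √(2.5² + 2.3²) ≈ 3.4.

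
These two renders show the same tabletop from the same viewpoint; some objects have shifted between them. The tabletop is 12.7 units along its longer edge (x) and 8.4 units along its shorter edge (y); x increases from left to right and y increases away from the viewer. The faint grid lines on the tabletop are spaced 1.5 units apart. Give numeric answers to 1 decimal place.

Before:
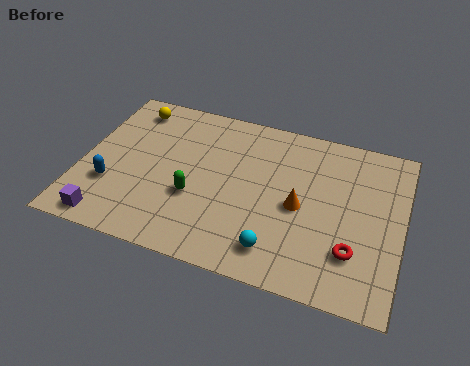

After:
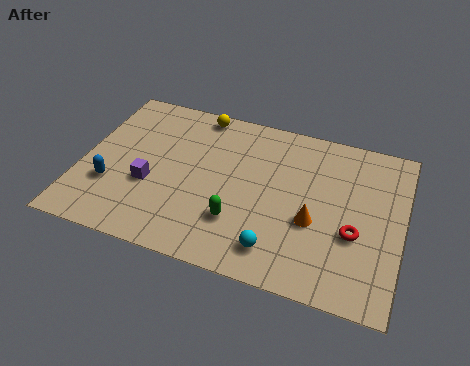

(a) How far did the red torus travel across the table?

0.9

From (10.9, 2.3) to (10.9, 3.2), the red torus covered √(0.0² + 0.9²) ≈ 0.9 units.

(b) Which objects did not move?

the blue capsule and the cyan sphere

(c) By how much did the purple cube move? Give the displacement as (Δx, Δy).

(1.4, 2.3)

The purple cube started near (1.4, 0.9) and ended near (2.8, 3.2).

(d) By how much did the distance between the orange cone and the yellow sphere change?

-1.2

Before: roughly 7.8 units apart; after: 6.6. That's 1.2 units closer together.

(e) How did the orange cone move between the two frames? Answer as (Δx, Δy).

(0.6, -0.6)

The orange cone started near (8.7, 3.9) and ended near (9.3, 3.3).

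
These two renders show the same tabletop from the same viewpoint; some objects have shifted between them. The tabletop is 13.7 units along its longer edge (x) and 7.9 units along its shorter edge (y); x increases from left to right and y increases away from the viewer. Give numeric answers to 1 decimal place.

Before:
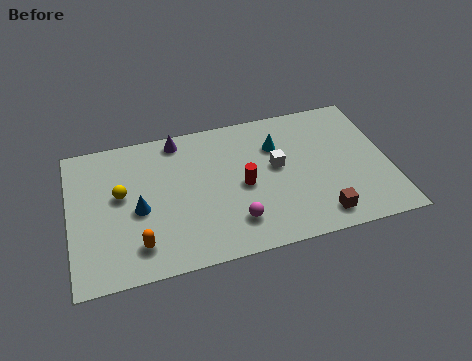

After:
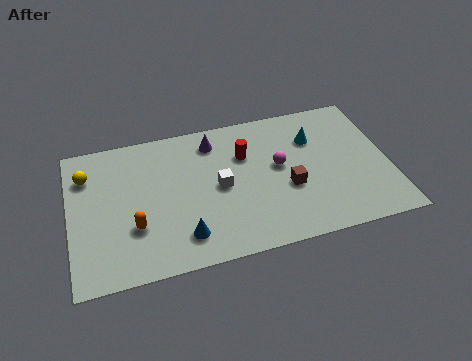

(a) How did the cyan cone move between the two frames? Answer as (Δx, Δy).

(1.6, 0.0)

The cyan cone started near (9.0, 5.6) and ended near (10.6, 5.6).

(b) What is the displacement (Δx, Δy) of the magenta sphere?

(2.1, 2.6)

From the two frames, the magenta sphere sits at roughly (6.9, 1.8) before and (9.0, 4.4) after.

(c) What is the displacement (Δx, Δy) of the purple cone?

(1.5, -0.5)

From the two frames, the purple cone sits at roughly (4.8, 7.0) before and (6.3, 6.5) after.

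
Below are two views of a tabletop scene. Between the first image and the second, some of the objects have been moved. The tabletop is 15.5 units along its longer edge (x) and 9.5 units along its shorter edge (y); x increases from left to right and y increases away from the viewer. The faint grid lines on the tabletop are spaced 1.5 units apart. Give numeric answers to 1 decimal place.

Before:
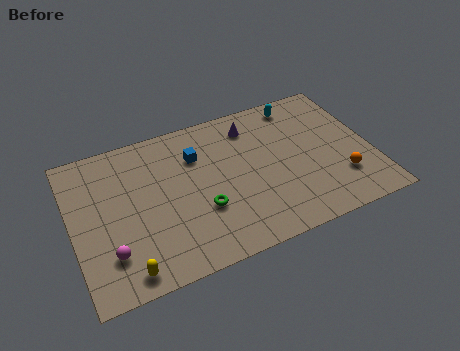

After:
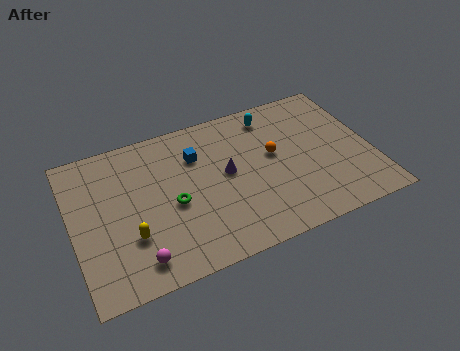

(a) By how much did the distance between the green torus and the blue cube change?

-0.5

Before: roughly 3.5 units apart; after: 3.0. That's 0.5 units closer together.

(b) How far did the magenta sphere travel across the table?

1.6

The magenta sphere moved from about (1.7, 2.4) to (3.0, 1.5), a distance of √(1.3² + 0.9²) ≈ 1.6.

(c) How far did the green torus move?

1.7

From (6.5, 3.3) to (5.1, 4.2), the green torus covered √(1.4² + 0.9²) ≈ 1.7 units.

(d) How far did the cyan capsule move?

1.5

The cyan capsule moved from about (12.2, 8.3) to (10.7, 8.0), a distance of √(1.5² + 0.3²) ≈ 1.5.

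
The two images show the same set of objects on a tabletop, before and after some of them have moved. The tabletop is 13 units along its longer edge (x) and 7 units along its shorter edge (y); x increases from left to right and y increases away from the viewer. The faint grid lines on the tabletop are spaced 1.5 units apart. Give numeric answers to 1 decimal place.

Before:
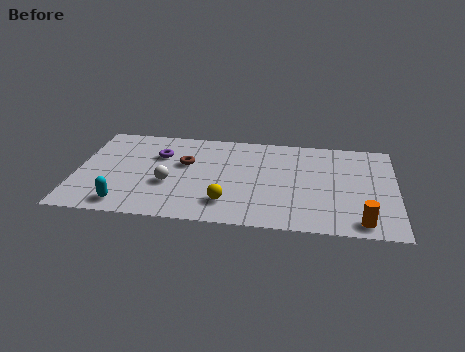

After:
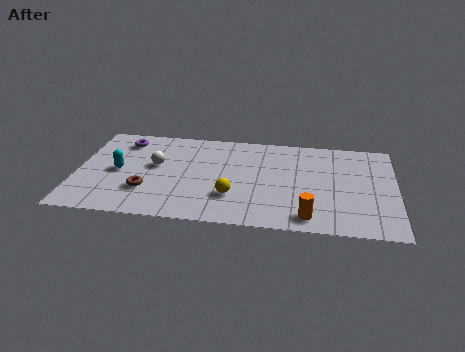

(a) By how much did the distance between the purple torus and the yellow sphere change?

+1.5

The distance was about 4.3 in the first image and 5.8 in the second, so they moved 1.5 units further apart.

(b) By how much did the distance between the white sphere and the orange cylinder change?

-1.0

Before: roughly 8.0 units apart; after: 7.0. That's 1.0 units closer together.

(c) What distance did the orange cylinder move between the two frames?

2.1

From (11.6, 0.9) to (9.5, 1.0), the orange cylinder covered √(2.1² + 0.1²) ≈ 2.1 units.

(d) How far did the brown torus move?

2.7

The brown torus was near (4.4, 4.3) before and (2.9, 2.1) after, so it travelled √(1.5² + 2.2²) ≈ 2.7 units.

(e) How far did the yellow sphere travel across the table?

0.5

The yellow sphere moved from about (6.2, 1.6) to (6.4, 2.1), a distance of √(0.2² + 0.5²) ≈ 0.5.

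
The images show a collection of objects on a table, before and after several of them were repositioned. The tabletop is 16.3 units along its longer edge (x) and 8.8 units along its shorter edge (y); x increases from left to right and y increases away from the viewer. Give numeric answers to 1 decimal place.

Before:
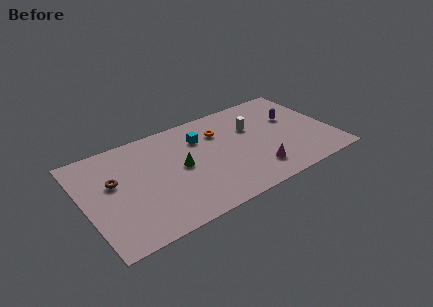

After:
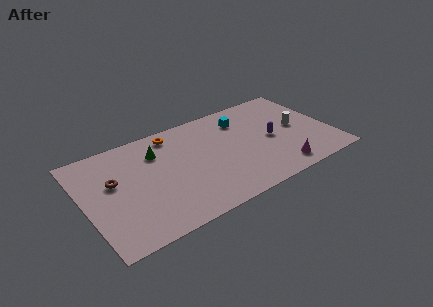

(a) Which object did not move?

the brown torus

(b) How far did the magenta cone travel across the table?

1.6

The magenta cone was near (10.9, 1.9) before and (12.4, 1.3) after, so it travelled √(1.5² + 0.6²) ≈ 1.6 units.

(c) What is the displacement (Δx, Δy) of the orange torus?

(-3.0, 1.2)

The orange torus was at about (9.2, 6.4) and moved to about (6.2, 7.6).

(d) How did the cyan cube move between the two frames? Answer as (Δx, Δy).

(2.9, 0.4)

The cyan cube was at about (7.9, 6.4) and moved to about (10.8, 6.8).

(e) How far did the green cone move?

2.4

The green cone moved from about (6.3, 4.5) to (5.0, 6.5), a distance of √(1.3² + 2.0²) ≈ 2.4.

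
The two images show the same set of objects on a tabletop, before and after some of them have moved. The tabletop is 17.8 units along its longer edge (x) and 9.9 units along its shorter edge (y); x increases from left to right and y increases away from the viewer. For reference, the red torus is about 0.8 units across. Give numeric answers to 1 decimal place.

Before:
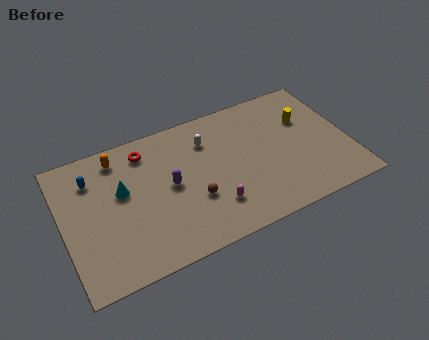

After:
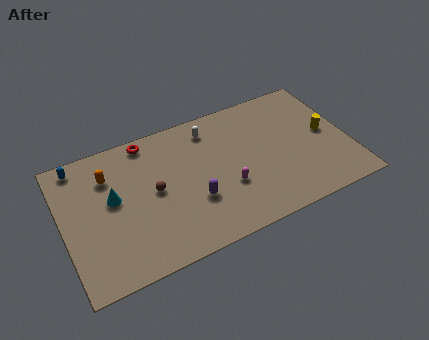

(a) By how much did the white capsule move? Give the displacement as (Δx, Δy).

(0.3, 0.8)

The white capsule was at about (9.2, 7.4) and moved to about (9.5, 8.2).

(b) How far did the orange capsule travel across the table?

1.3

The orange capsule moved from about (3.7, 8.4) to (3.0, 7.3), a distance of √(0.7² + 1.1²) ≈ 1.3.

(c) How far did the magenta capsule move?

1.4

The magenta capsule was near (9.0, 2.5) before and (10.0, 3.5) after, so it travelled √(1.0² + 1.0²) ≈ 1.4 units.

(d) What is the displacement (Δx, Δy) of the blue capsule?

(-0.7, 1.3)

From the two frames, the blue capsule sits at roughly (2.0, 7.5) before and (1.3, 8.8) after.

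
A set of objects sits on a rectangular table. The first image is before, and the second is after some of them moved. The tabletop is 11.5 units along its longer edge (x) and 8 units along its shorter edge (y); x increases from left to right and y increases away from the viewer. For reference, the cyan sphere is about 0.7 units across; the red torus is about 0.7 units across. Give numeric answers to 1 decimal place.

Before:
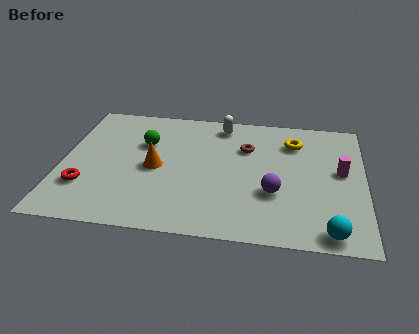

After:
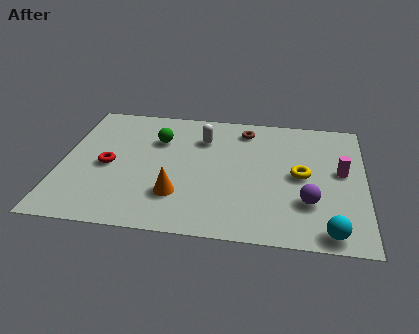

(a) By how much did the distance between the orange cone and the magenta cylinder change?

-0.5

They were about 7.0 units apart before and 6.5 after — 0.5 units closer together.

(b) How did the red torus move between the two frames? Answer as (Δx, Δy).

(0.8, 1.4)

The red torus was at about (1.0, 2.3) and moved to about (1.8, 3.7).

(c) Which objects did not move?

the cyan sphere and the magenta cylinder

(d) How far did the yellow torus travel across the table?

2.1

The yellow torus moved from about (8.8, 6.1) to (9.1, 4.0), a distance of √(0.3² + 2.1²) ≈ 2.1.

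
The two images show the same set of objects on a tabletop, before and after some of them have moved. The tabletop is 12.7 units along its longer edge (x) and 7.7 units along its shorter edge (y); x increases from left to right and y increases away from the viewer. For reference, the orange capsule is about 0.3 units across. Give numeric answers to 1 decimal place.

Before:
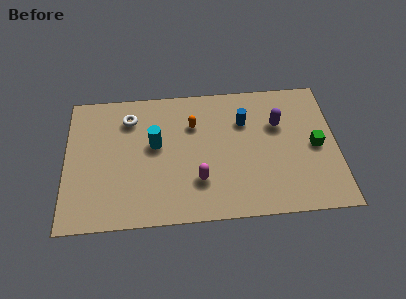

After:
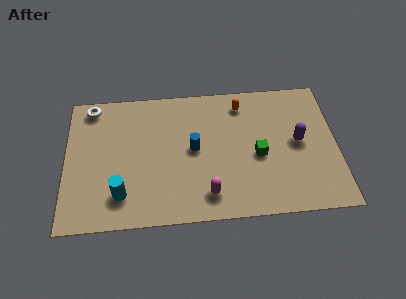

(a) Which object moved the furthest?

the cyan cylinder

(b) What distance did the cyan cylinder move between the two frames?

3.1

From (4.2, 4.4) to (2.6, 1.7), the cyan cylinder covered √(1.6² + 2.7²) ≈ 3.1 units.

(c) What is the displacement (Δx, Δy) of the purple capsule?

(0.9, -1.1)

The purple capsule was at about (10.0, 5.1) and moved to about (10.9, 4.0).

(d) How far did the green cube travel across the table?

2.7

The green cube moved from about (11.7, 3.7) to (9.0, 3.4), a distance of √(2.7² + 0.3²) ≈ 2.7.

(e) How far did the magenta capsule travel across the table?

0.9

The magenta capsule moved from about (6.2, 2.2) to (6.6, 1.4), a distance of √(0.4² + 0.8²) ≈ 0.9.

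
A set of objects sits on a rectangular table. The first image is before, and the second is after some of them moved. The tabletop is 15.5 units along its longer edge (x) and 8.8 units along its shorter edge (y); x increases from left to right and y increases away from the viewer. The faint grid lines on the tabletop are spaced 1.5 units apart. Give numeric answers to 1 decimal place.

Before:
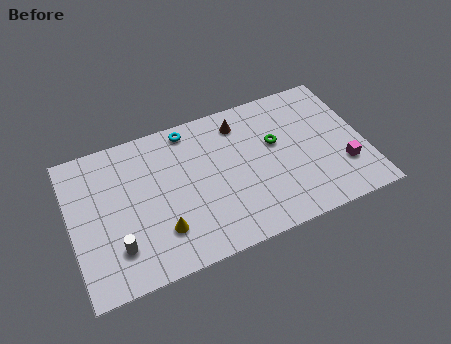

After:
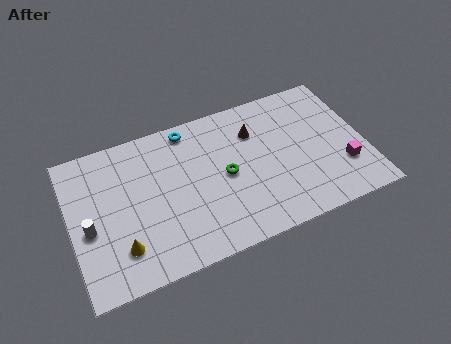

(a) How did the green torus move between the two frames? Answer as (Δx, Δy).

(-2.8, -1.0)

The green torus was at about (10.9, 5.3) and moved to about (8.1, 4.3).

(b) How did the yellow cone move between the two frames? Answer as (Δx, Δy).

(-2.1, -0.2)

The yellow cone started near (4.5, 2.3) and ended near (2.4, 2.1).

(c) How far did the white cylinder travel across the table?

2.1

The white cylinder moved from about (2.2, 2.2) to (0.9, 3.8), a distance of √(1.3² + 1.6²) ≈ 2.1.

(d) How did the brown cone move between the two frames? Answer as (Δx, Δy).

(0.7, -0.8)

The brown cone was at about (9.2, 7.2) and moved to about (9.9, 6.4).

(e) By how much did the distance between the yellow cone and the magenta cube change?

+2.1

Before: roughly 9.7 units apart; after: 11.8. That's 2.1 units further apart.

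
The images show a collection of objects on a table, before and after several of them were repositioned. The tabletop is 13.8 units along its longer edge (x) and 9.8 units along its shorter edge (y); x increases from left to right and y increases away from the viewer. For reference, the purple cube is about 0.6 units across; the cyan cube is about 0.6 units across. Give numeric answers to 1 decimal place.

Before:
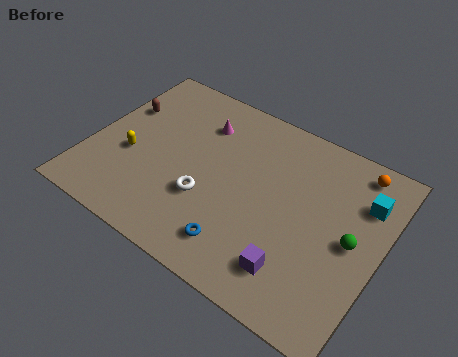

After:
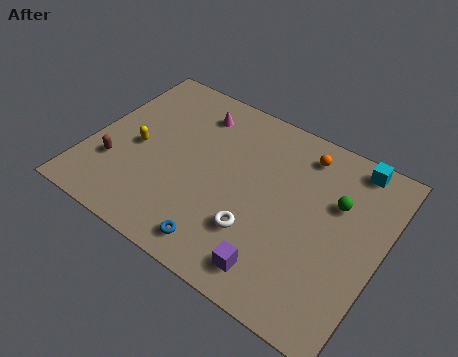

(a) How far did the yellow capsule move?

0.6

The yellow capsule moved from about (2.0, 3.9) to (2.2, 4.5), a distance of √(0.2² + 0.6²) ≈ 0.6.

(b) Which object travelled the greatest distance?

the brown capsule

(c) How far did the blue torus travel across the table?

0.9

From (7.7, 1.8) to (6.9, 1.3), the blue torus covered √(0.8² + 0.5²) ≈ 0.9 units.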